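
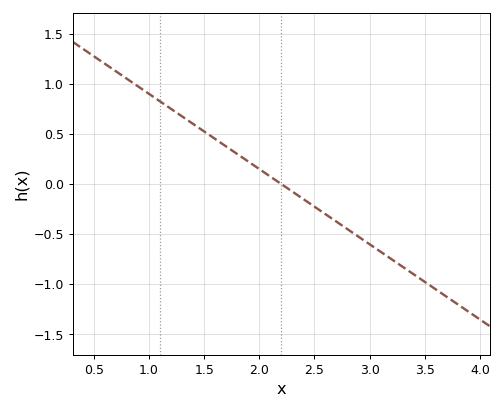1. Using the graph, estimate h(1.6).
0.45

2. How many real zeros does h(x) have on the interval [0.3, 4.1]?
1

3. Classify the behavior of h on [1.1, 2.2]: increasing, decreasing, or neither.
decreasing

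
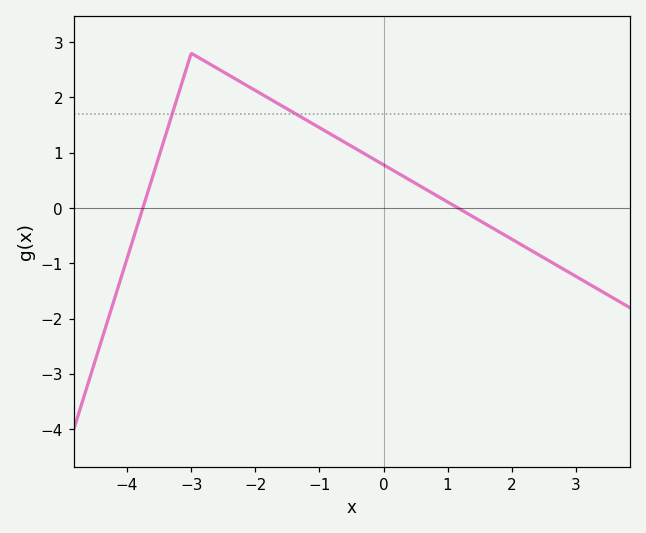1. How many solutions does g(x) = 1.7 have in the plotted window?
2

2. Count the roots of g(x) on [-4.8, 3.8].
2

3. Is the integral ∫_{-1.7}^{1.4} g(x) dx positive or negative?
positive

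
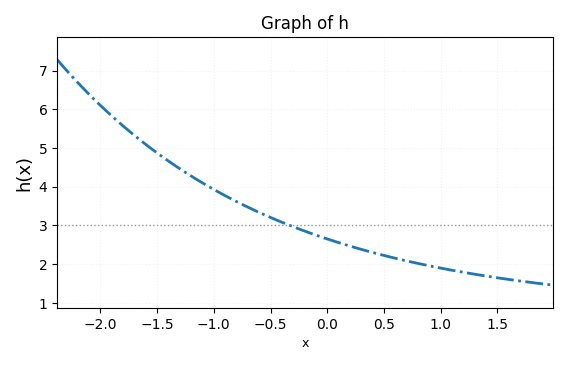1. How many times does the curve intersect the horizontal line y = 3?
1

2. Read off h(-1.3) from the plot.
4.5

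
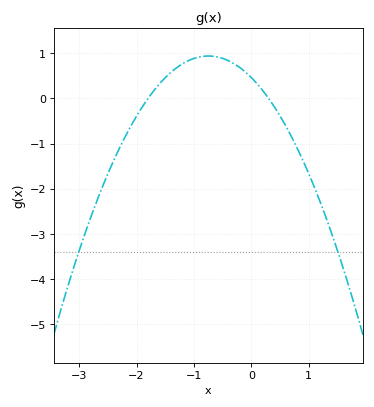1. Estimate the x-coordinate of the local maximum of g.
-0.8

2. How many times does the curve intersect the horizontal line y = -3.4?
2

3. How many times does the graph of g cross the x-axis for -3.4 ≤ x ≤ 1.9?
2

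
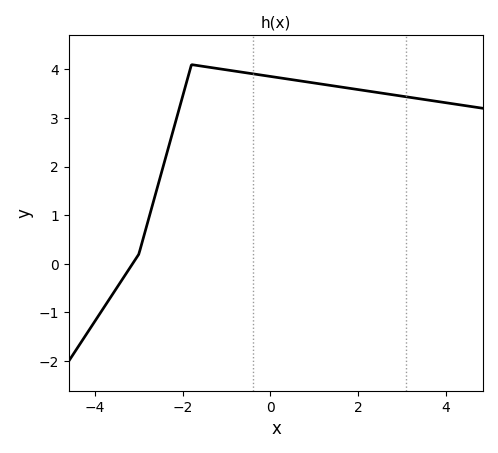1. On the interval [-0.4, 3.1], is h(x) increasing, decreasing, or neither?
decreasing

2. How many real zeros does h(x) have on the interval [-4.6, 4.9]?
1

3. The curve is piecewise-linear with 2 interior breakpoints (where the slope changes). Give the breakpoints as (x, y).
(-3, 0.2); (-1.8, 4.1)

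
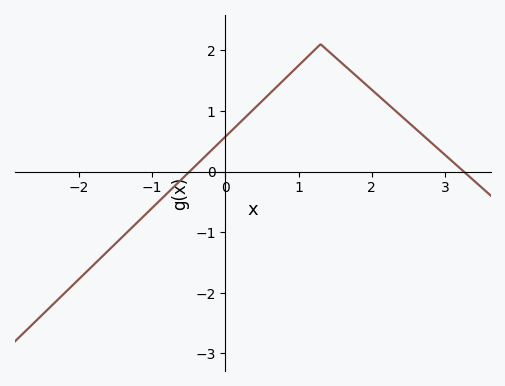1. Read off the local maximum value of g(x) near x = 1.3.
2.1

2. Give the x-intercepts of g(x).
-0.487, 3.25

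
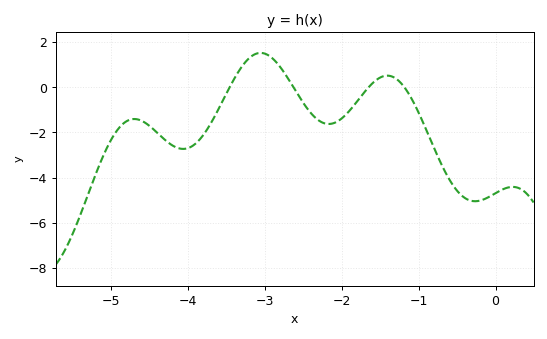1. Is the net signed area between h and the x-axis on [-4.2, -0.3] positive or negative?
negative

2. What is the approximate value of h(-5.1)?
-3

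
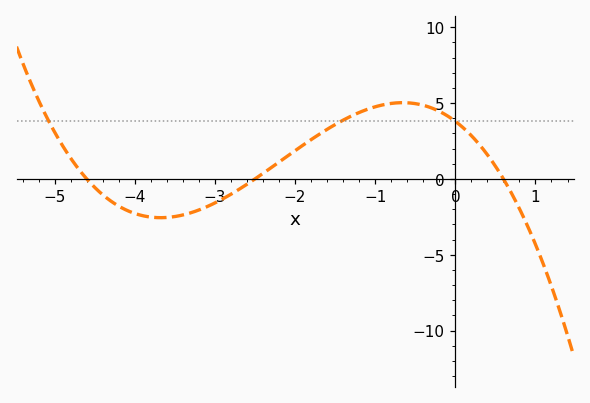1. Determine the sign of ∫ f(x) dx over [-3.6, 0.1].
positive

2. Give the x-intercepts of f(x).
-4.6, -2.5, 0.6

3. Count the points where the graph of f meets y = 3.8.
3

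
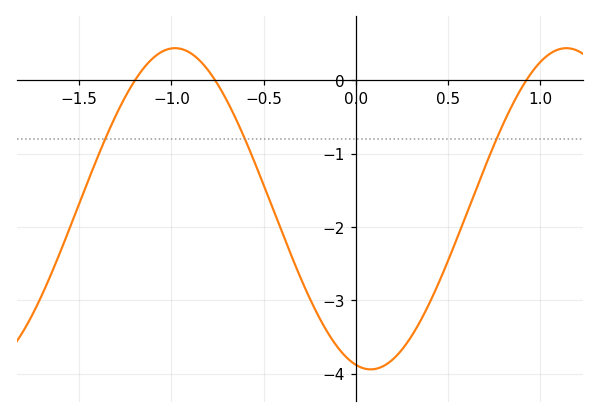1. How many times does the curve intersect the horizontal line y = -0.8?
3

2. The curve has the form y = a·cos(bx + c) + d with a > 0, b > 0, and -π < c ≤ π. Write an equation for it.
y = 2.19cos(3x + 2.9) - 1.75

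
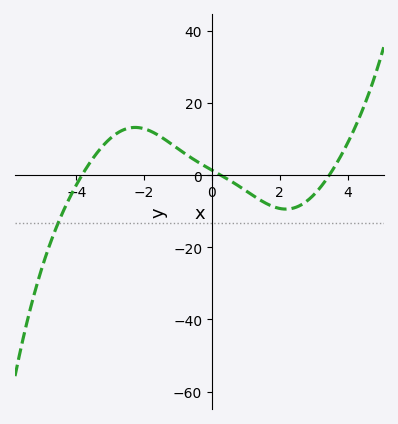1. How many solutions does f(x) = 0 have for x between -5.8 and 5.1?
3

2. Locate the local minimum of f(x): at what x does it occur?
2.18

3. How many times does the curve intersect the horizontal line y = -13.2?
1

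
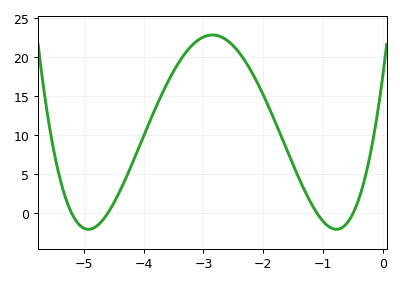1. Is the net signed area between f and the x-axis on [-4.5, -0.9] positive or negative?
positive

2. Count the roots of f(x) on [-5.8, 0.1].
4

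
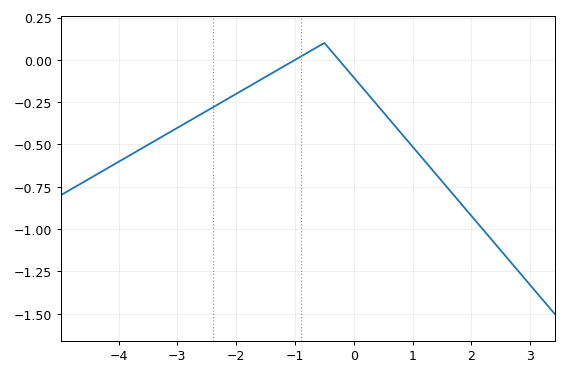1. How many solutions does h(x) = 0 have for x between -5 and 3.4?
2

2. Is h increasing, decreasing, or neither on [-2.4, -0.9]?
increasing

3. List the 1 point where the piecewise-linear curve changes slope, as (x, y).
(-0.5, 0.1)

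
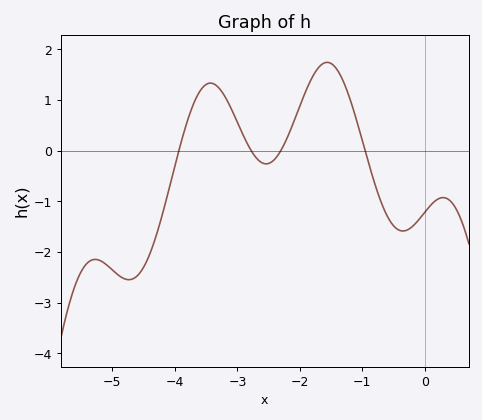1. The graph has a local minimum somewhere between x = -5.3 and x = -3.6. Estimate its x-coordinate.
-4.7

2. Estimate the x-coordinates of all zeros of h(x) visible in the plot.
-3.9, -2.8, -2.3, -1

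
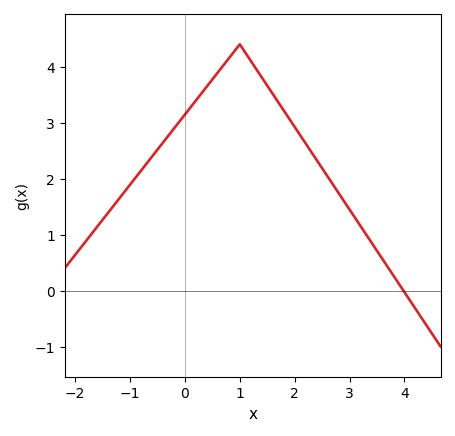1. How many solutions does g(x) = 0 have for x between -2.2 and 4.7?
1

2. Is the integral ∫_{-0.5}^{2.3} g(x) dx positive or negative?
positive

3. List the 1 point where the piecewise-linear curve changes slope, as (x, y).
(1, 4.4)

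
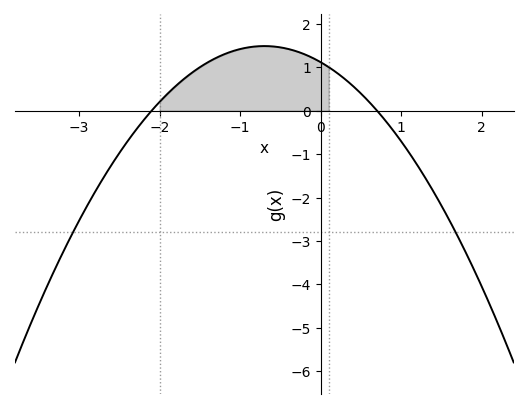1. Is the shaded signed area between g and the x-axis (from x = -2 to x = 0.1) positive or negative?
positive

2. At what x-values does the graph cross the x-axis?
-2.1, 0.7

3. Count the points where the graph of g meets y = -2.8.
2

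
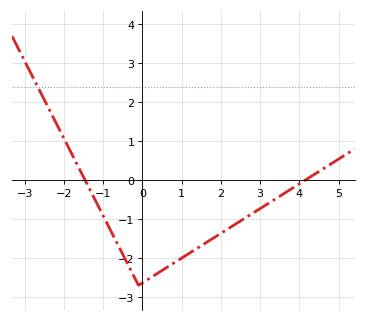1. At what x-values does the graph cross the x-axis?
-1.4, 4.2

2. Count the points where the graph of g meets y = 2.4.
1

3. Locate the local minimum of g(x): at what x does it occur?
0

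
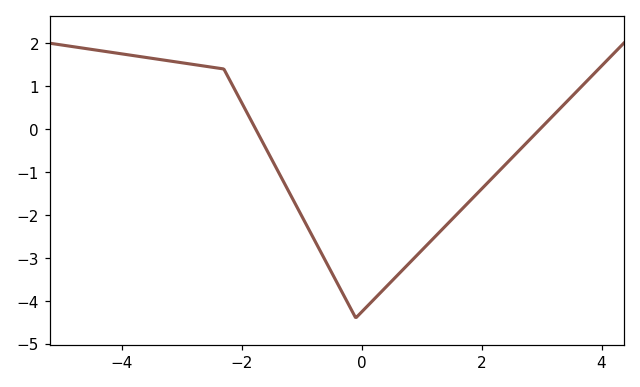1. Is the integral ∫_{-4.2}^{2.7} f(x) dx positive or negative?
negative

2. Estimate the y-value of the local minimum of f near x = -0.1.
-4.4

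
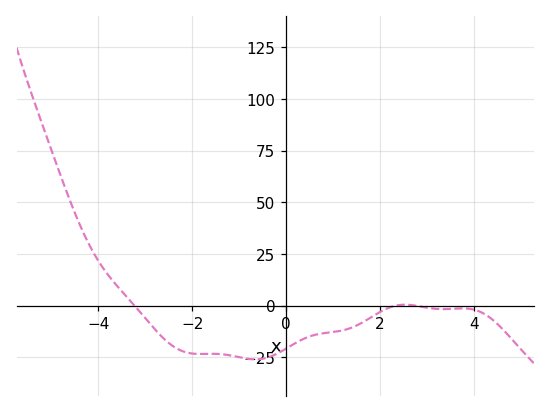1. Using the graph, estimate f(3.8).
-2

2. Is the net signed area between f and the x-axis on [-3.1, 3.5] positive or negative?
negative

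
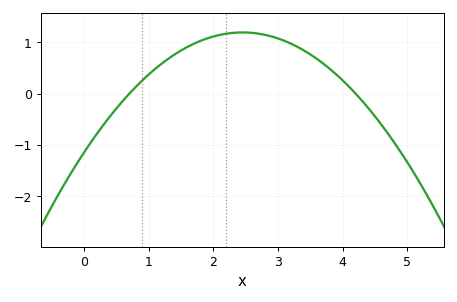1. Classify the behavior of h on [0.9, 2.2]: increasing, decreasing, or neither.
increasing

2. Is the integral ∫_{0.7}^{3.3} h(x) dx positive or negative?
positive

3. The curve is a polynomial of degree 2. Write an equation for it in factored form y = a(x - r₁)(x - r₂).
y = -0.39(x - 0.7)(x - 4.2)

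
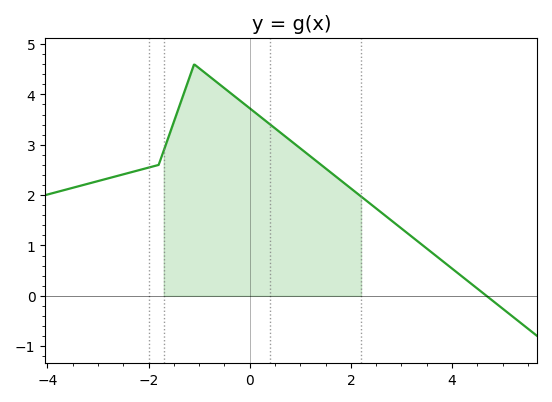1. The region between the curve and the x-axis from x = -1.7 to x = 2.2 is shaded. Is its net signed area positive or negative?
positive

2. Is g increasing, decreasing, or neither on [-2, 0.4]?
neither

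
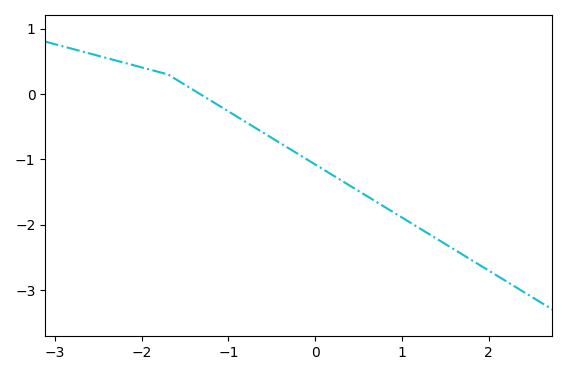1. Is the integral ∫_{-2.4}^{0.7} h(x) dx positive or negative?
negative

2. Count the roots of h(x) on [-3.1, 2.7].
1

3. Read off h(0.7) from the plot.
-1.65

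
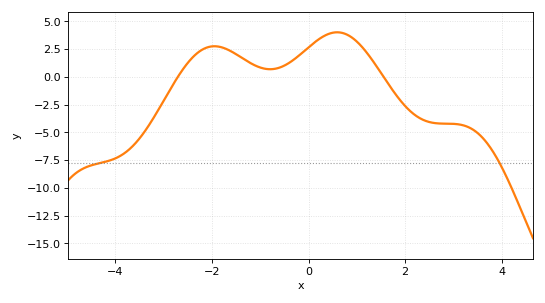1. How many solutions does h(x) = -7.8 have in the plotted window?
2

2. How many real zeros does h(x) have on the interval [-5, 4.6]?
2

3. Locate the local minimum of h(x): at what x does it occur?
-0.793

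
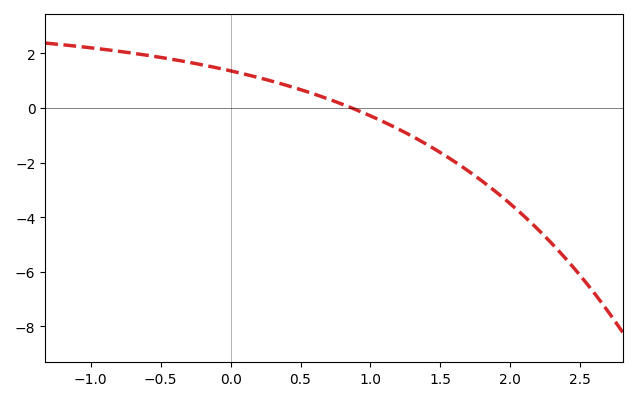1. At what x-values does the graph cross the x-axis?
0.866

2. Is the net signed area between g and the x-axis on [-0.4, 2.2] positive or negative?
negative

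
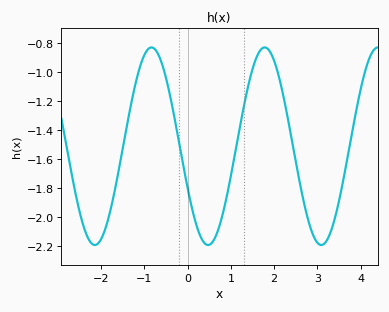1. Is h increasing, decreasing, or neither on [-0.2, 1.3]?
neither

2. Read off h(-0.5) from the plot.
-1.04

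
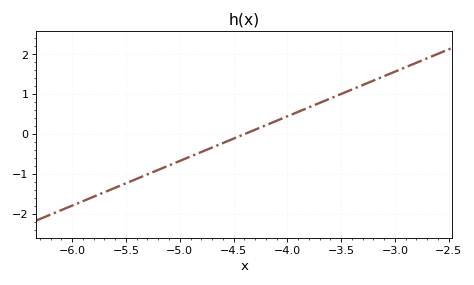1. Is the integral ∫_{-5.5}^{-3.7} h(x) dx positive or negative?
negative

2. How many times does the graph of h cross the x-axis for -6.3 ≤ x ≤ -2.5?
1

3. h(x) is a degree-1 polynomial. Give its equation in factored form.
y = 1.12(x + 4.4)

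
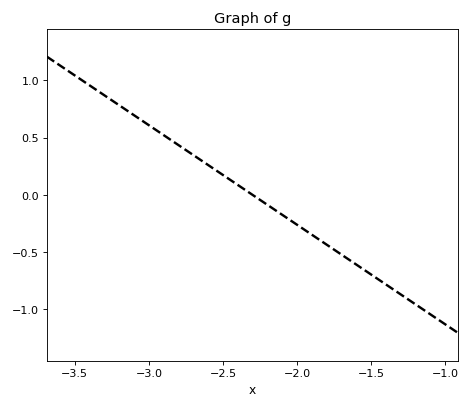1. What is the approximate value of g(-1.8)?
-0.45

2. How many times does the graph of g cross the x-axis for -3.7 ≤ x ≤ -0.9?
1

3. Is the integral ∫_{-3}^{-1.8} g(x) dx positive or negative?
positive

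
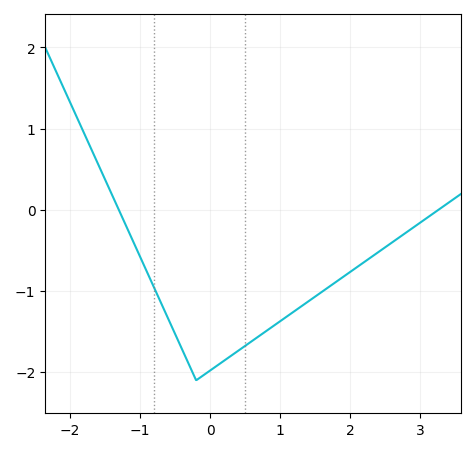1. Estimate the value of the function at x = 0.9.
-1.4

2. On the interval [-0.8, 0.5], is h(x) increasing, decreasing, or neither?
neither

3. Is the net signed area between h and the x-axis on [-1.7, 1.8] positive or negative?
negative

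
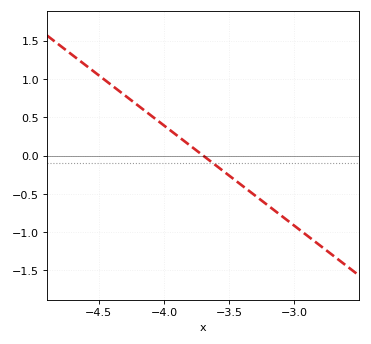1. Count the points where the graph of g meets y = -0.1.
1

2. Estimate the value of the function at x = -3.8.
0.131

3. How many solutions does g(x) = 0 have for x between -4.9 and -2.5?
1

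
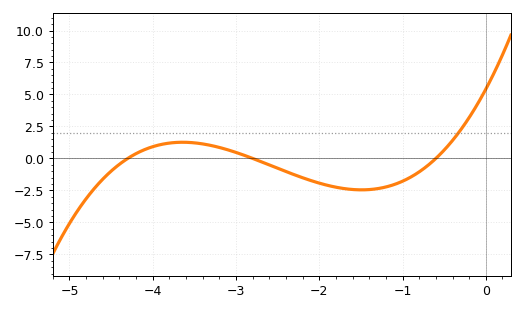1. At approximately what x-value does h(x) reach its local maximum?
-3.64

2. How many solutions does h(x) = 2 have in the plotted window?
1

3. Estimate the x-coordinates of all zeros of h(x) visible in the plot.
-4.3, -2.8, -0.6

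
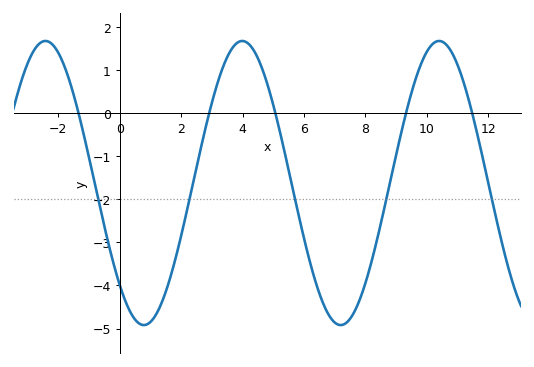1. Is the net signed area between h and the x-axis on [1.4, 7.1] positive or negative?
negative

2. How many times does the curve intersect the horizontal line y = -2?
5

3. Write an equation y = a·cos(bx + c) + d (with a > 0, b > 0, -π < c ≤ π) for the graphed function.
y = 3.3cos(0.98x + 2.4) - 1.62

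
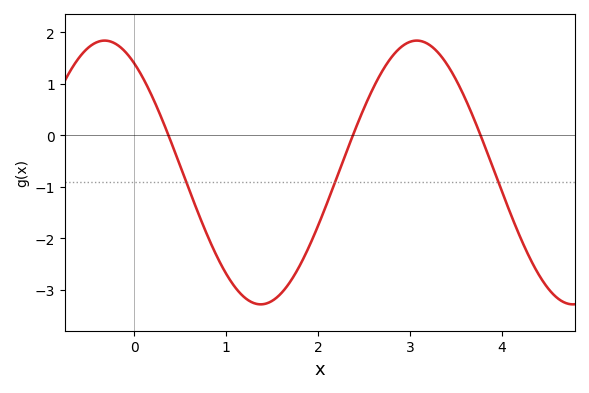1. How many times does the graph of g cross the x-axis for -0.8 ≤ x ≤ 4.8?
3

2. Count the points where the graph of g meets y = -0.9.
3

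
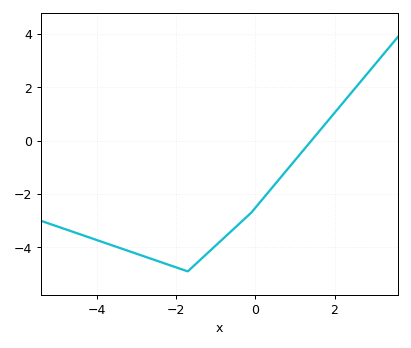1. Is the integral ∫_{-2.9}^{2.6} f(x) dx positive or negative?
negative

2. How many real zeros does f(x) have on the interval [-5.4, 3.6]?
1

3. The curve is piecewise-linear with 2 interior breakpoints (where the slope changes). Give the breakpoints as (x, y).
(-1.7, -4.9); (-0.1, -2.7)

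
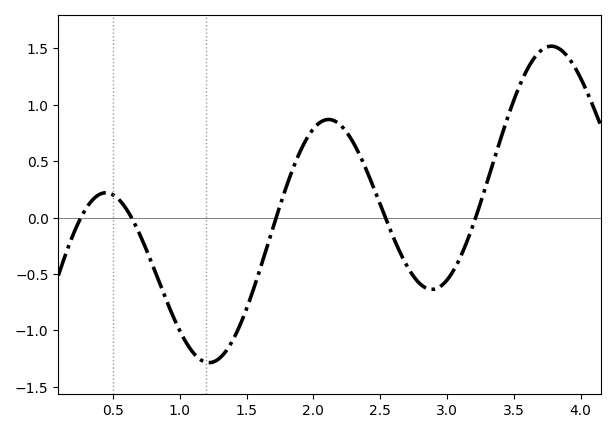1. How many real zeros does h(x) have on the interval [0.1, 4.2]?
5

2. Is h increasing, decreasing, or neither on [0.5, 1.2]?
decreasing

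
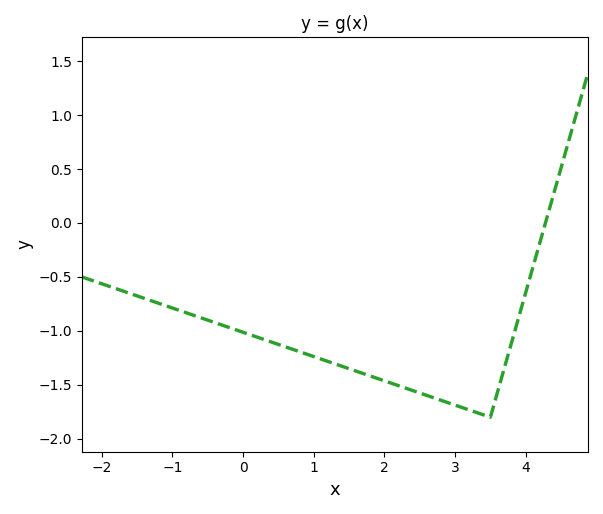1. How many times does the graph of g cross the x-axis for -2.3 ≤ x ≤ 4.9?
1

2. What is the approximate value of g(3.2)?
-1.73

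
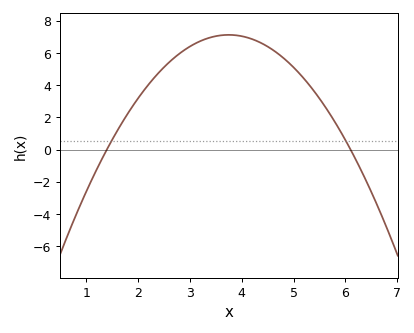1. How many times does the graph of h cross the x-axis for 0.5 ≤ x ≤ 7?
2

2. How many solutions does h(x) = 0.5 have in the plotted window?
2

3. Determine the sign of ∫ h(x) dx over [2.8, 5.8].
positive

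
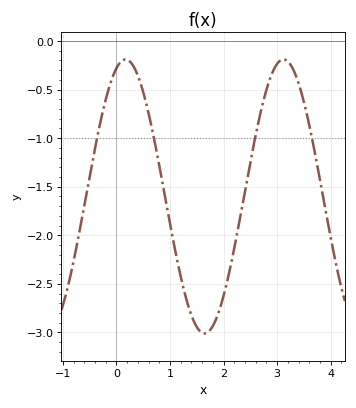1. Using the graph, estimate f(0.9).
-1.58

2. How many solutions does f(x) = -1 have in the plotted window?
4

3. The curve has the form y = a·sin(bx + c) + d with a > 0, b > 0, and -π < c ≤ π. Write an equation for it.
y = 1.41sin(2.13x + 1.21) - 1.6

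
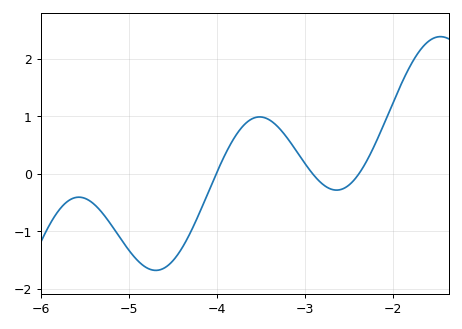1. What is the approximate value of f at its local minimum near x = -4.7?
-1.7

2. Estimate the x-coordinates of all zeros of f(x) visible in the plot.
-4, -2.9, -2.4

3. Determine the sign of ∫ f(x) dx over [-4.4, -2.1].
positive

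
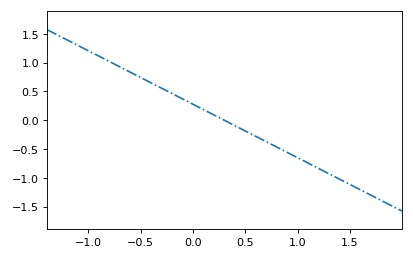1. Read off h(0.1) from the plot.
0.186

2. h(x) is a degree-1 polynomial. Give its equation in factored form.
y = -0.93(x - 0.3)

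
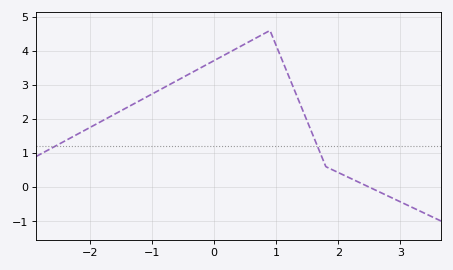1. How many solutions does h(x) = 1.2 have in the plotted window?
2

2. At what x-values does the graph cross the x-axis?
2.5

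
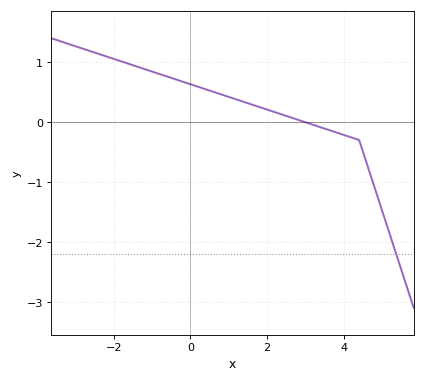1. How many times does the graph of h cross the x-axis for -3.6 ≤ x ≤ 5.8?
1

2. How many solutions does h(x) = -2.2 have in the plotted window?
1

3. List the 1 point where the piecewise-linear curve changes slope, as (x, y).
(4.4, -0.3)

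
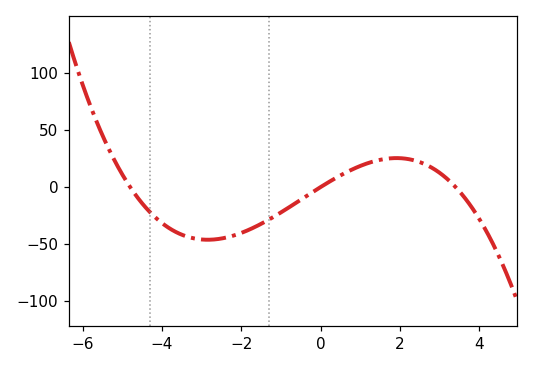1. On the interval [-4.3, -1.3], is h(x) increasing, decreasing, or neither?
neither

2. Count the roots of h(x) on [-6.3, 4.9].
3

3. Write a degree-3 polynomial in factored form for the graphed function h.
y = -1.33(x + 4.8)(x - 0)(x - 3.4)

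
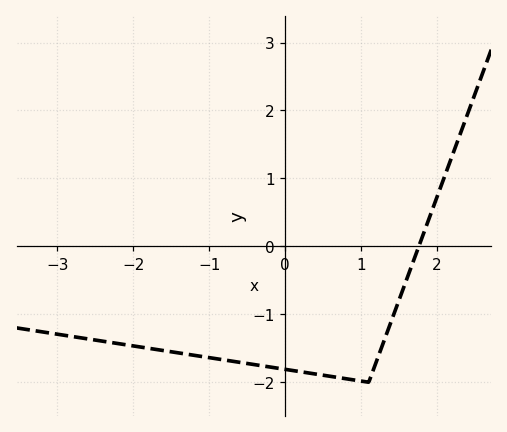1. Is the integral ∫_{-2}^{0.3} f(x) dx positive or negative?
negative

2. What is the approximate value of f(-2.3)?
-1.41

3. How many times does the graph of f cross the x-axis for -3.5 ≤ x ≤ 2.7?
1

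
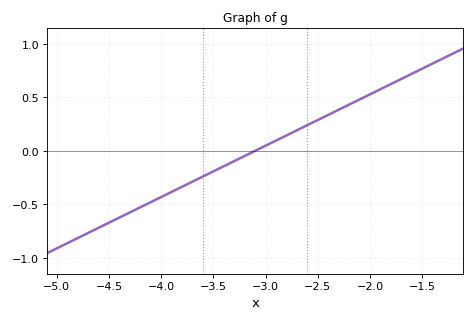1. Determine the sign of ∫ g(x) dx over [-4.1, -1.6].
positive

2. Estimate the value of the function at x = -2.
0.55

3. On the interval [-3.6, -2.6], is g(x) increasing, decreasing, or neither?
increasing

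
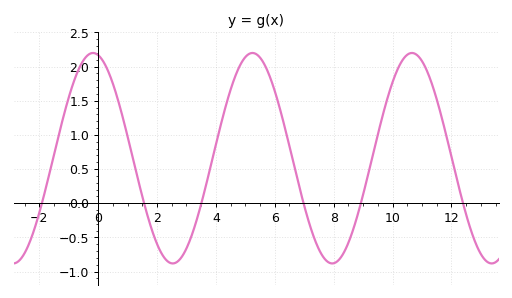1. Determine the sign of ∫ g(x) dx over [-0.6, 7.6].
positive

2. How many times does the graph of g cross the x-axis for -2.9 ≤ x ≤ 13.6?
6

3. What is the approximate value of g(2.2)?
-0.75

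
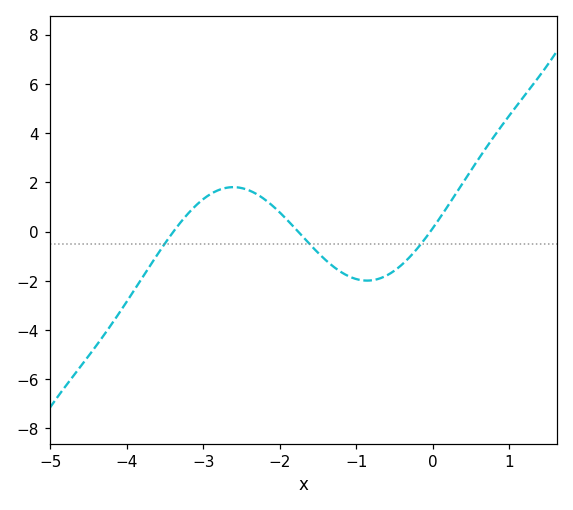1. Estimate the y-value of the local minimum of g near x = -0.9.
-2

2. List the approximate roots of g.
-3.4, -1.8, 0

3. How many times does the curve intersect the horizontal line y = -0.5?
3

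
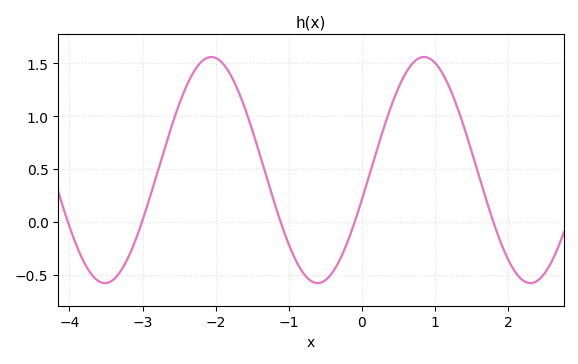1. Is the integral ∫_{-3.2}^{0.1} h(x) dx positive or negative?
positive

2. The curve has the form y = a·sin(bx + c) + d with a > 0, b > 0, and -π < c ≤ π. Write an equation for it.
y = 1.07sin(2.2x - 0.26) + 0.49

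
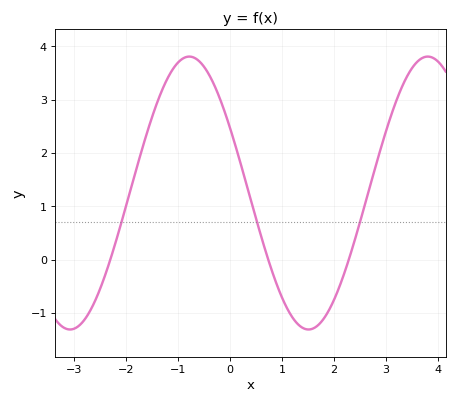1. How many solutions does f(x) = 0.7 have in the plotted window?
3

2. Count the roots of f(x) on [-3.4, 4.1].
3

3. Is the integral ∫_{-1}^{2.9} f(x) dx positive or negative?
positive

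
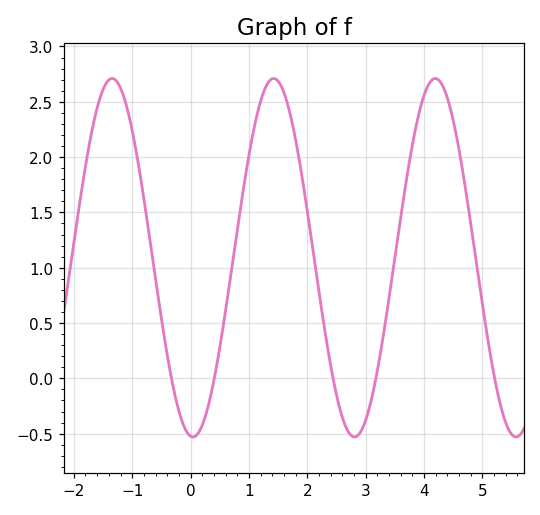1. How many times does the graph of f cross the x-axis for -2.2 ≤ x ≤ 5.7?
5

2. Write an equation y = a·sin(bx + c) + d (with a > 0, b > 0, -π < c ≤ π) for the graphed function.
y = 1.62sin(2.3x - 1.7) + 1.09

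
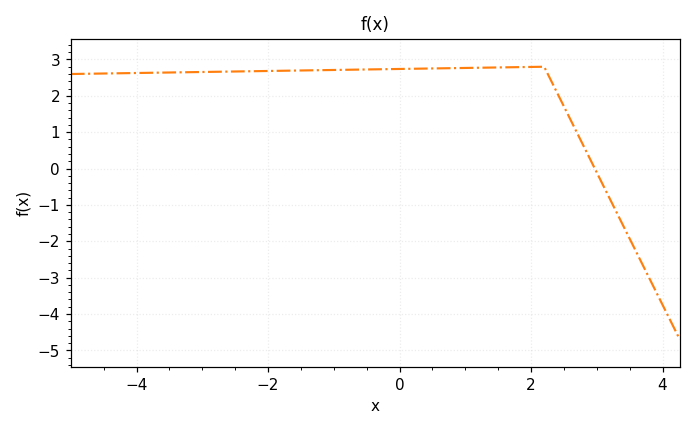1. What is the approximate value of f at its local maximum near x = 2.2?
2.8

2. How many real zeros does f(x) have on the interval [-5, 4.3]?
1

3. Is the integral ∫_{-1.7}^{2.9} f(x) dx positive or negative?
positive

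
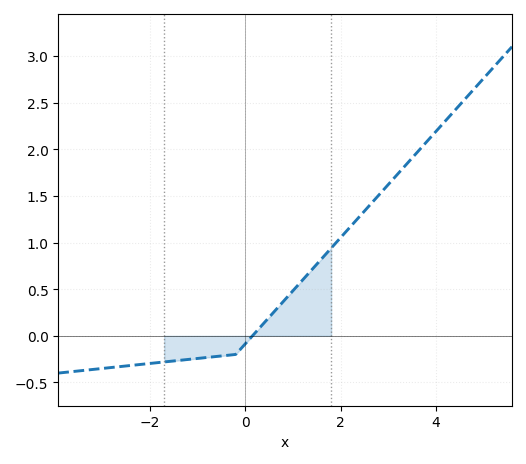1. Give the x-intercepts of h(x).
0.151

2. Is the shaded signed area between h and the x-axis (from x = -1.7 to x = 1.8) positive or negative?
positive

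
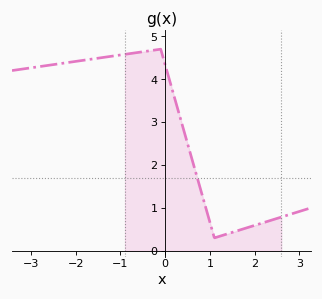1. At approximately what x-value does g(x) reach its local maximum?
-0.103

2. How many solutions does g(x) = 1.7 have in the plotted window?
1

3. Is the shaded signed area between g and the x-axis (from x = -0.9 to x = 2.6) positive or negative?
positive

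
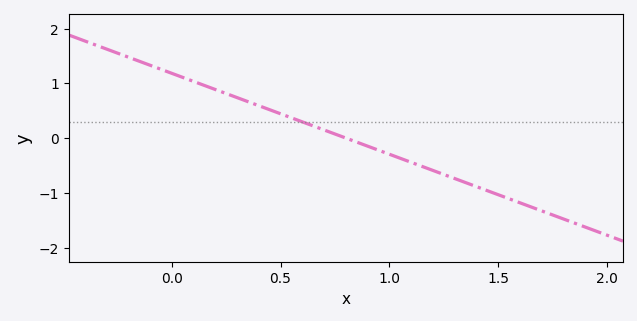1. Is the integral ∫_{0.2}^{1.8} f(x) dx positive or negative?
negative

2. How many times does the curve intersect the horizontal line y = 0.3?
1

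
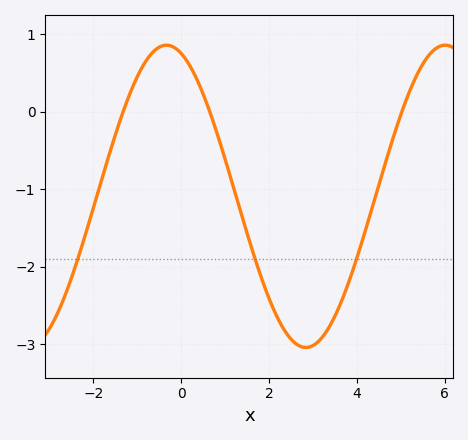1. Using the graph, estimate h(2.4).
-2.9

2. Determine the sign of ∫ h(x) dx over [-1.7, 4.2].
negative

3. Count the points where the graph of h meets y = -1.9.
3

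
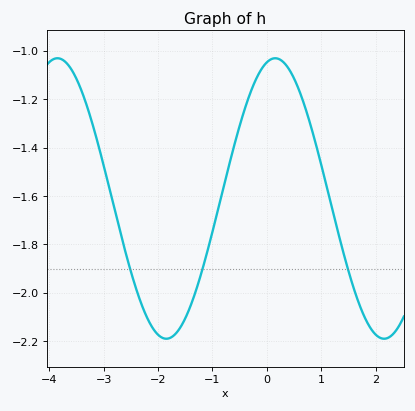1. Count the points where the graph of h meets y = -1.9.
3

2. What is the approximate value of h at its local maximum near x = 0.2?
-1.03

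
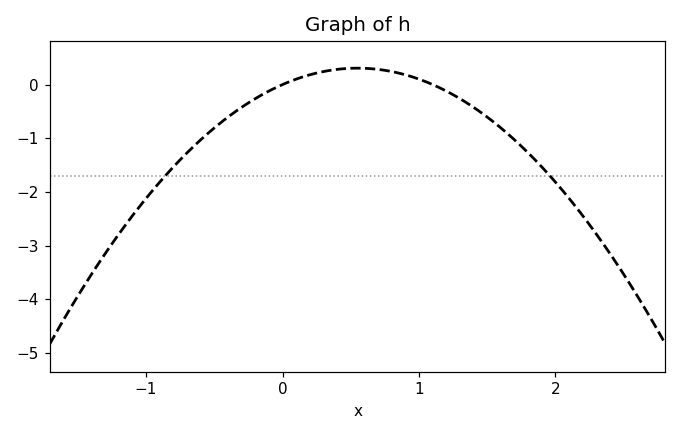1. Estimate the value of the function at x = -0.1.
-0.121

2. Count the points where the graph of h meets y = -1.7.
2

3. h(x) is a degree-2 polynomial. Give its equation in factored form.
y = -1.01(x - 0)(x - 1.1)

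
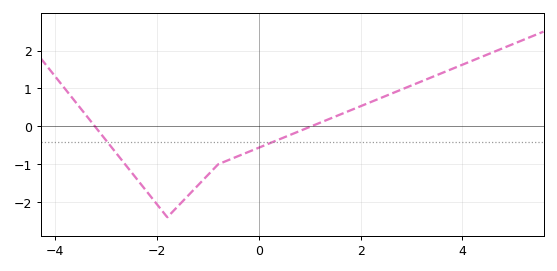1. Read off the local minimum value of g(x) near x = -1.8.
-2.4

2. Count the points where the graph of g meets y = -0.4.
2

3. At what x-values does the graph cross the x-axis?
-3.22, 1.03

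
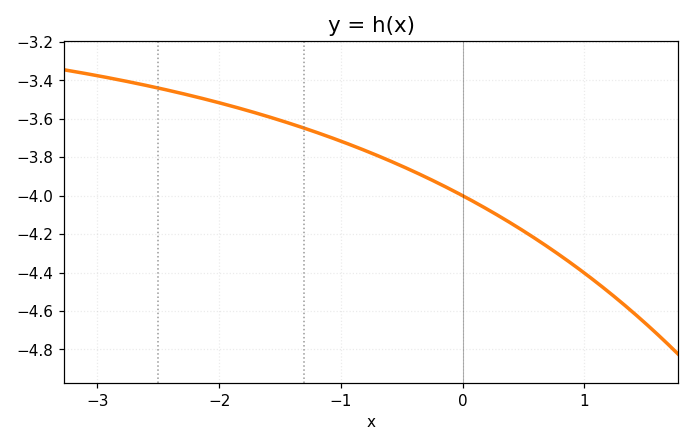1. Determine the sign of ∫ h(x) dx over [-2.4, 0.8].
negative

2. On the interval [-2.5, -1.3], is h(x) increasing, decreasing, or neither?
decreasing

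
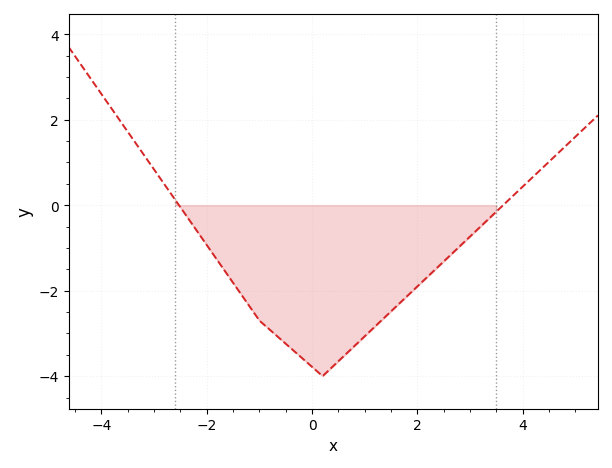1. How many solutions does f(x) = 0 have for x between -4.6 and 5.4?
2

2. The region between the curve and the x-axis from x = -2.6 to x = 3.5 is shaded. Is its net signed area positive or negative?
negative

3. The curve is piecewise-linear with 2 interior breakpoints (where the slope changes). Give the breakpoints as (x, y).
(-1, -2.7); (0.2, -4)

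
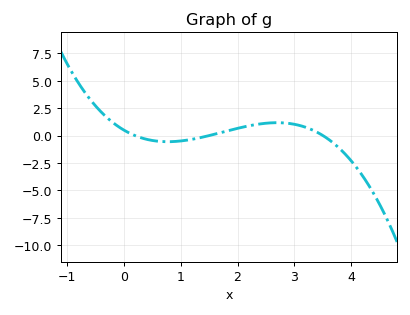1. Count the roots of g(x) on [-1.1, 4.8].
3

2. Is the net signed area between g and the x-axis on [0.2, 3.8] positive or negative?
positive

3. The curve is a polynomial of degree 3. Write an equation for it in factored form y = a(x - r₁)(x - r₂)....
y = -0.49(x - 0.2)(x - 1.5)(x - 3.5)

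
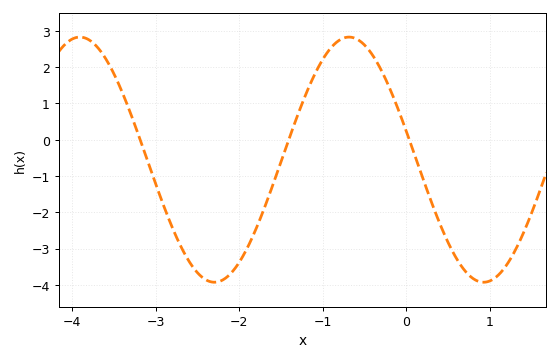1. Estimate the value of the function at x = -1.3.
0.688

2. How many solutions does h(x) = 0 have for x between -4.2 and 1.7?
3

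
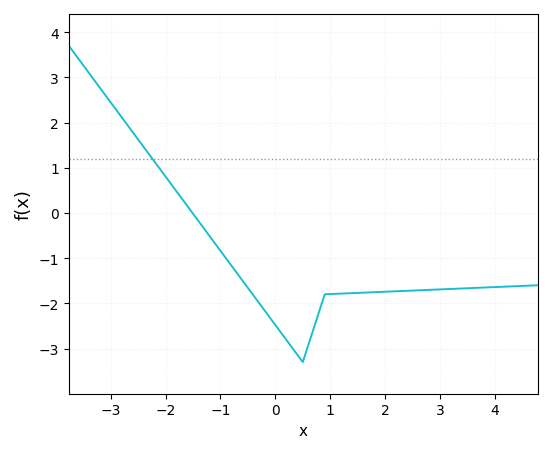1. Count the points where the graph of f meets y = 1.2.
1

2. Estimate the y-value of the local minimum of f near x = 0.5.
-3.3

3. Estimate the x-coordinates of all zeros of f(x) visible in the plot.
-1.51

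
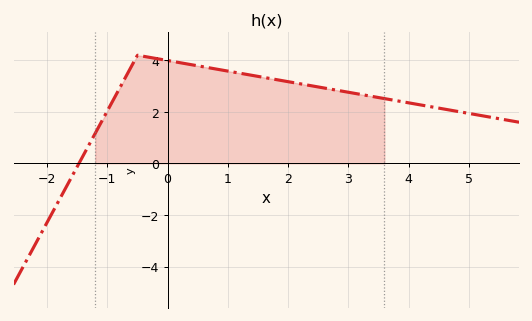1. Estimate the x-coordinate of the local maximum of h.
-0.497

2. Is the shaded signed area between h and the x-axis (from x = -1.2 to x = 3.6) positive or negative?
positive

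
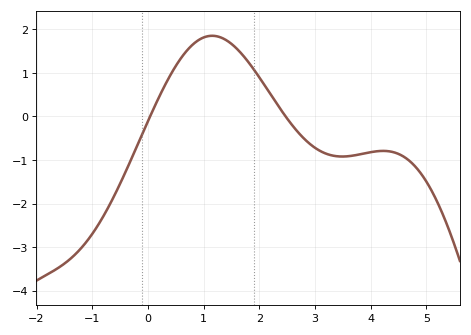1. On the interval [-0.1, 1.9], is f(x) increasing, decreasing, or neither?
neither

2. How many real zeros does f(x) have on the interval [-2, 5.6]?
2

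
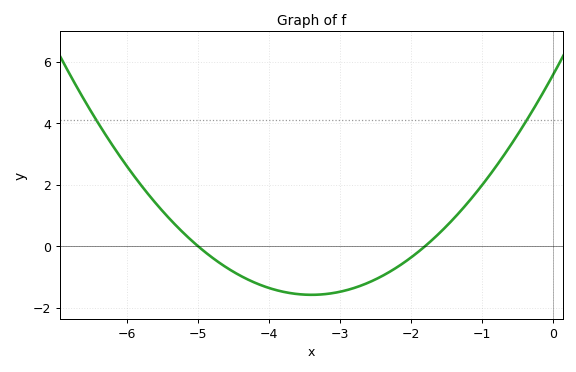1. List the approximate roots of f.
-5, -1.8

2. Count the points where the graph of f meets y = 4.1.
2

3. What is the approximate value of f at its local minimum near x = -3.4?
-1.6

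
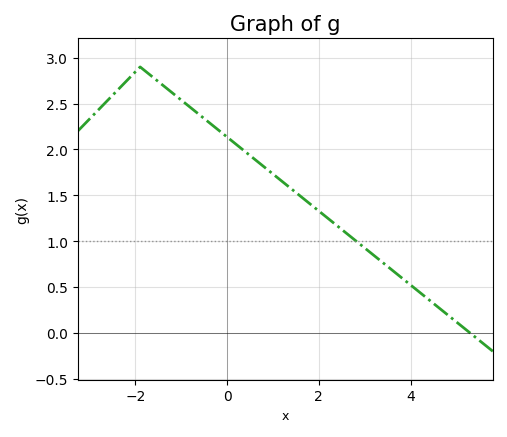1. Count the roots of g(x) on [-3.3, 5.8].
1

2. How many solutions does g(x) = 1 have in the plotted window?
1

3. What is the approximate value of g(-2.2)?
2.75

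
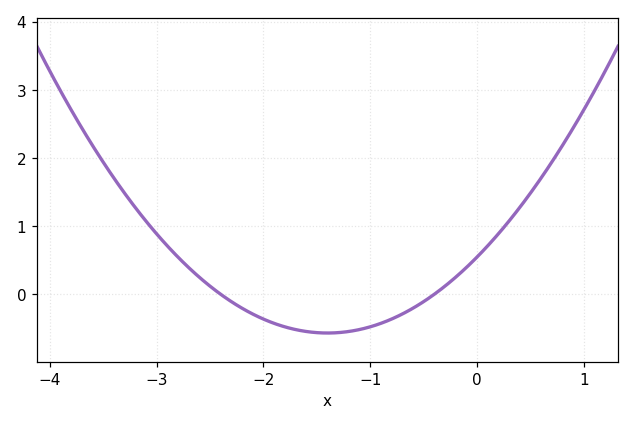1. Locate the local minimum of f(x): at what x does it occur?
-1.4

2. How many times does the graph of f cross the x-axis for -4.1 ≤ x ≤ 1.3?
2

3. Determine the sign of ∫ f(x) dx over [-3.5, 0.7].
positive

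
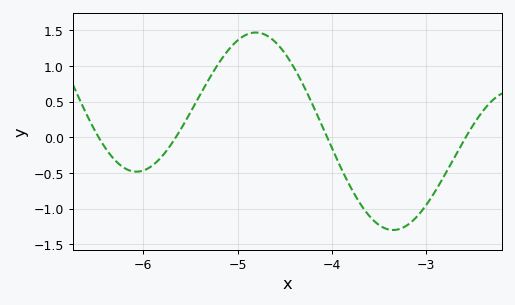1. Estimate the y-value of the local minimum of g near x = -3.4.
-1.3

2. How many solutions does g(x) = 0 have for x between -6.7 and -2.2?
4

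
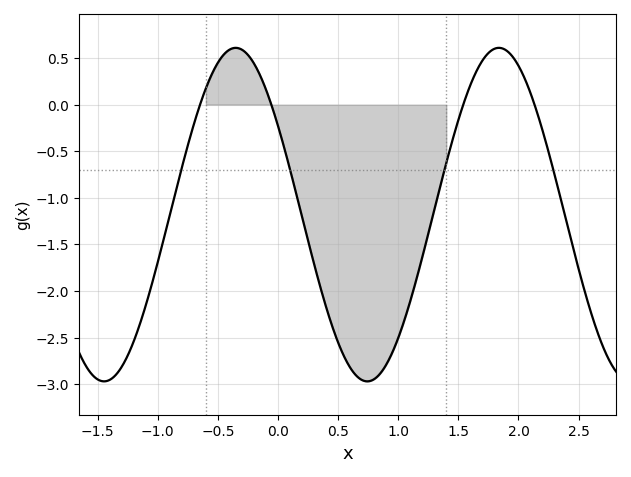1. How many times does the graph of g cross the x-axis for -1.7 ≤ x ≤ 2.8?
4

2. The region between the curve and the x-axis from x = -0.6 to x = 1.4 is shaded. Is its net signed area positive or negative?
negative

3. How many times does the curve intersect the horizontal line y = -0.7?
4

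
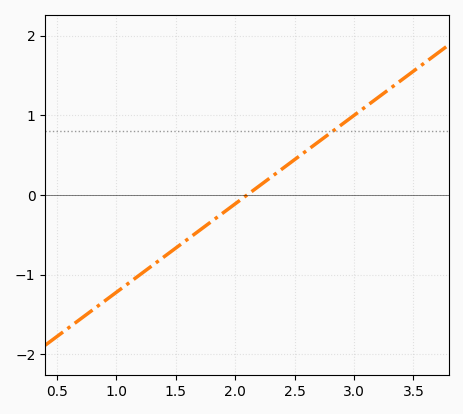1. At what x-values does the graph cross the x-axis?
2.1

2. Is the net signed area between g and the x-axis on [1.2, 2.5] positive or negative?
negative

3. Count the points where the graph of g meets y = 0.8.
1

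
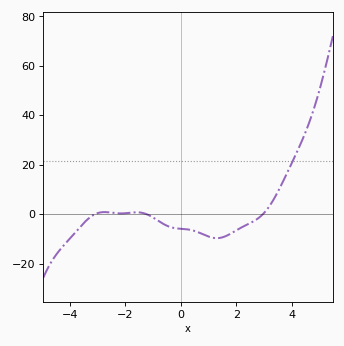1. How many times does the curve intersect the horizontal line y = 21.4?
1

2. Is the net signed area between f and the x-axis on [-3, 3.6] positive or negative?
negative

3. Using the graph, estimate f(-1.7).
0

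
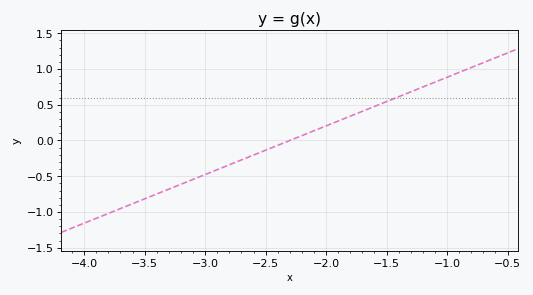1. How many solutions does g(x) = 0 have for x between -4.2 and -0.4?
1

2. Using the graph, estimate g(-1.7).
0.408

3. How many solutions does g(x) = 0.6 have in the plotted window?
1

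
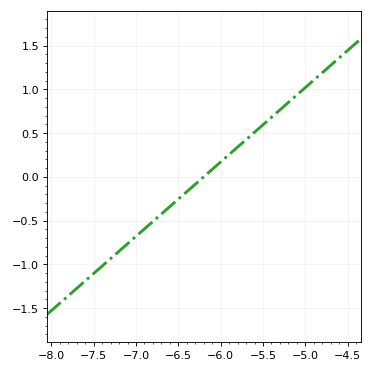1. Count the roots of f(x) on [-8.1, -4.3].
1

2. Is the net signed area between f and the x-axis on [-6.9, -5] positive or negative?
positive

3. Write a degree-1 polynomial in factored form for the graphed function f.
y = 0.85(x + 6.2)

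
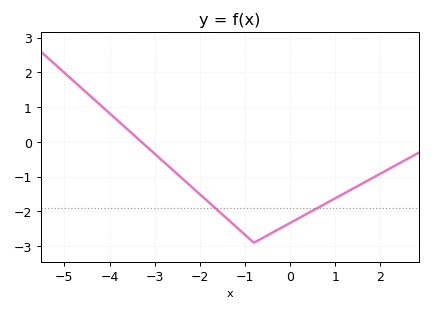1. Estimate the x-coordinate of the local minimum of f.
-0.8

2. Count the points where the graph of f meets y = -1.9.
2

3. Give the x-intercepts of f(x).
-3.2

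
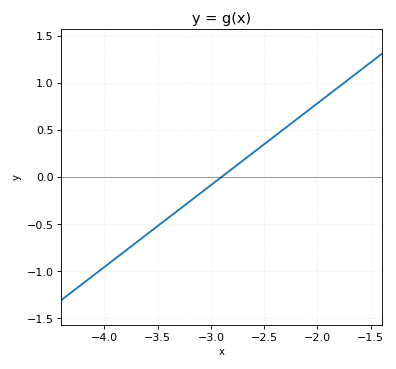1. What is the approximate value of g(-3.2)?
-0.25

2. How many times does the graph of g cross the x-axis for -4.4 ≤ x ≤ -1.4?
1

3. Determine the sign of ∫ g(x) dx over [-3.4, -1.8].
positive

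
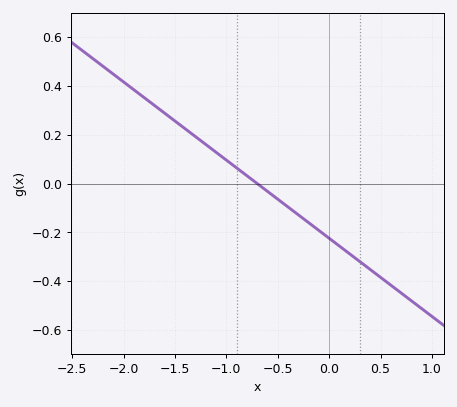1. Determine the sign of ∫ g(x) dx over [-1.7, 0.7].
negative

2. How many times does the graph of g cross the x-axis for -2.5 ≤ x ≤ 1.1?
1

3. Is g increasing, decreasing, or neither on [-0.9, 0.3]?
decreasing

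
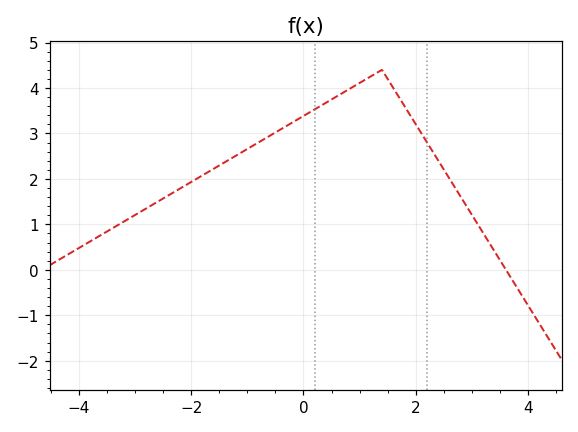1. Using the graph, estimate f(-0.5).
3.02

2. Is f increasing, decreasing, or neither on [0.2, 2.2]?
neither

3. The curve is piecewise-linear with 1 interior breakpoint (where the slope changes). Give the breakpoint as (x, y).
(1.4, 4.4)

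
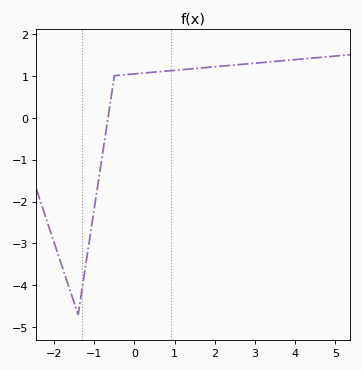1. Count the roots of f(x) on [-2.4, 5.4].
1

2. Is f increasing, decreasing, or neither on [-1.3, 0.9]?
increasing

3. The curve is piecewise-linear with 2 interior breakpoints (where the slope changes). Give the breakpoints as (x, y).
(-1.4, -4.7); (-0.5, 1)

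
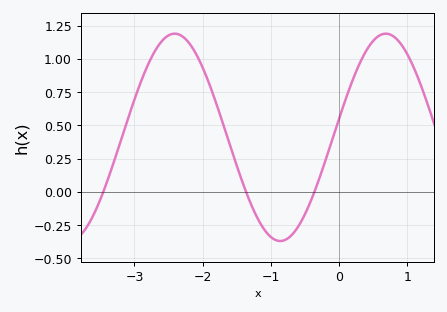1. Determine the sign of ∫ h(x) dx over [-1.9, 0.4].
positive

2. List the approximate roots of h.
-3.5, -1.4, -0.4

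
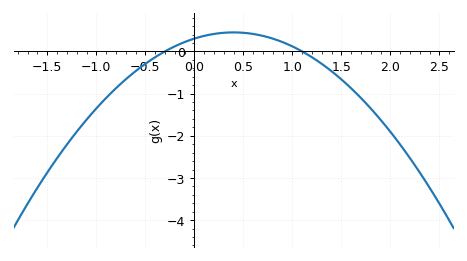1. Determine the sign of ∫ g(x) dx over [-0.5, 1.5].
positive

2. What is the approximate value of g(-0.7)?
-0.7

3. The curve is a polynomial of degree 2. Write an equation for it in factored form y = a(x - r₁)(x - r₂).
y = -0.92(x + 0.3)(x - 1.1)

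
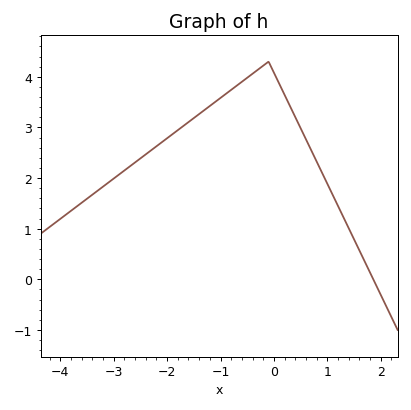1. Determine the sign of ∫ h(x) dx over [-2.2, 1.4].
positive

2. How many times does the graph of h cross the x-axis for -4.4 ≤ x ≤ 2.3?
1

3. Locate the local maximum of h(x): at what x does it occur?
-0.1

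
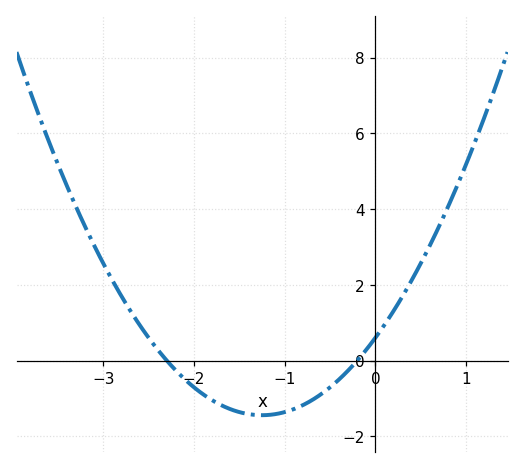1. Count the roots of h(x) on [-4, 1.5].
2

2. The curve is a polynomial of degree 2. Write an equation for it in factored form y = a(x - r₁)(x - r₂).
y = 1.31(x + 2.3)(x + 0.2)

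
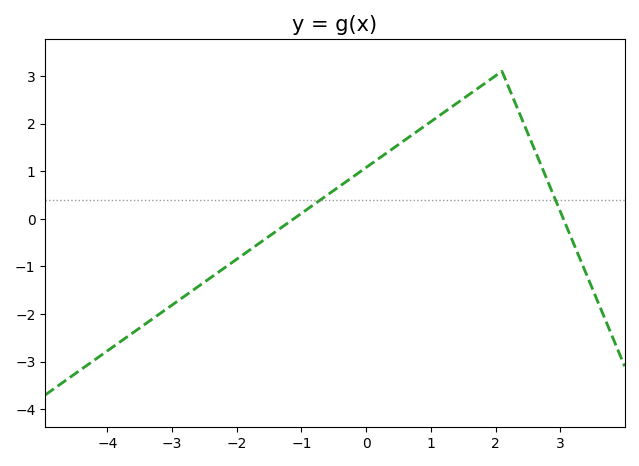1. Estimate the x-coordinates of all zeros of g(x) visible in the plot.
-1.12, 3.05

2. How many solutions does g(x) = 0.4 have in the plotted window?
2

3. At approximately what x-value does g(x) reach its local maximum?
2.1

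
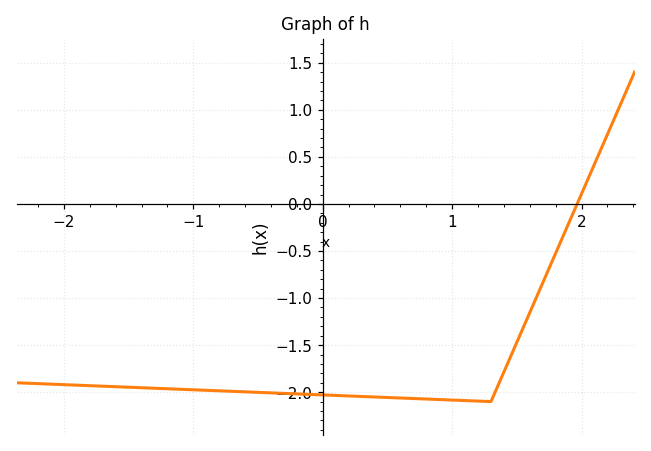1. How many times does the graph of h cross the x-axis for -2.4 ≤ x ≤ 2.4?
1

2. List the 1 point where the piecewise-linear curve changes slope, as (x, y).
(1.3, -2.1)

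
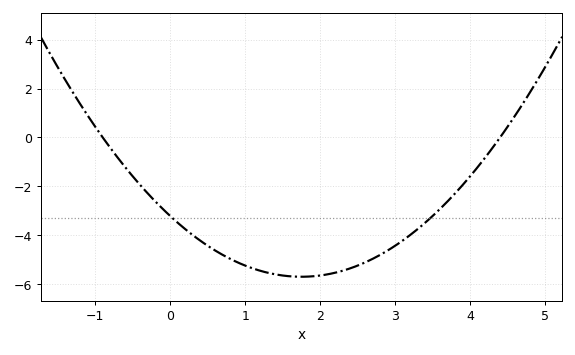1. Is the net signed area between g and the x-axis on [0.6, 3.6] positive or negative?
negative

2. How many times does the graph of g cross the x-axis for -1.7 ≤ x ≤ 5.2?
2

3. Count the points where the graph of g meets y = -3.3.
2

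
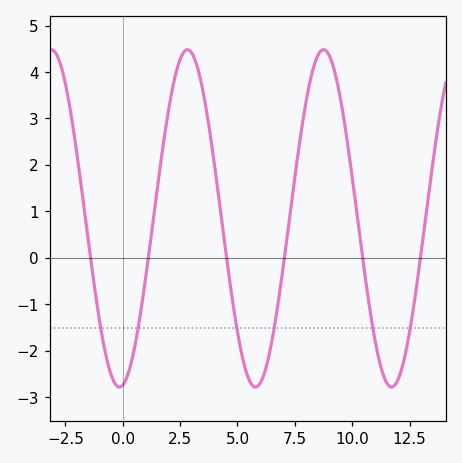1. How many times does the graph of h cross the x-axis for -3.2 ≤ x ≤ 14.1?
6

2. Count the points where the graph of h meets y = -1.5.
6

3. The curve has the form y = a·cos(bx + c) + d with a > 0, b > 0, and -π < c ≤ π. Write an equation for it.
y = 3.63cos(1.1x - 3) + 0.85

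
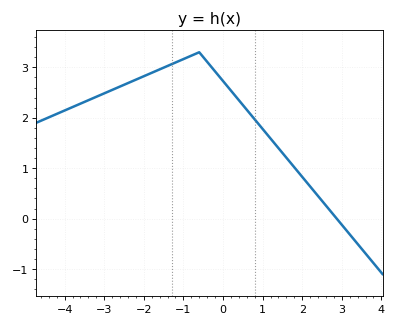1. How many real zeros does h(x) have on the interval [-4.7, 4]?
1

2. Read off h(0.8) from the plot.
2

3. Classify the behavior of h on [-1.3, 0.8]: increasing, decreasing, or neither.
neither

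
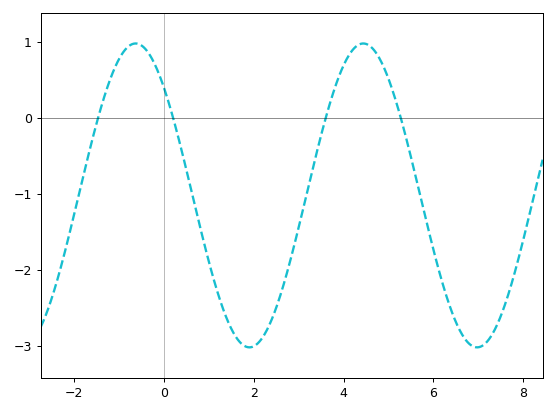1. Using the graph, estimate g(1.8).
-3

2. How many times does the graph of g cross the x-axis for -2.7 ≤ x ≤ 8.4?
4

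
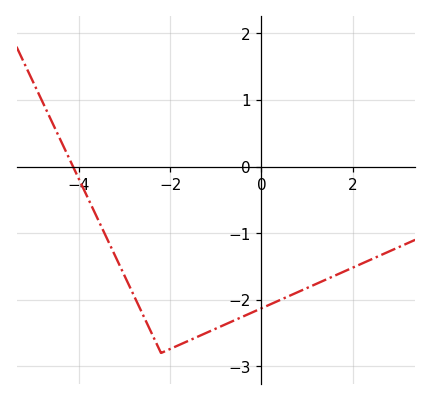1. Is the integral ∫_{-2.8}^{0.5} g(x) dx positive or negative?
negative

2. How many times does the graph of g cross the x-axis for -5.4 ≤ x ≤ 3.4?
1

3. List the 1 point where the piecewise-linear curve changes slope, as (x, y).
(-2.2, -2.8)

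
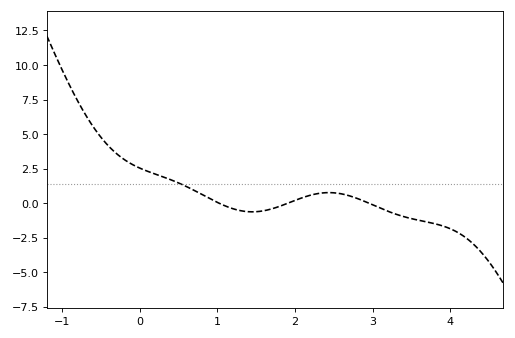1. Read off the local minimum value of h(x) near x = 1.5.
-0.5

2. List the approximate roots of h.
1, 1.9, 3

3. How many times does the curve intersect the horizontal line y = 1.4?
1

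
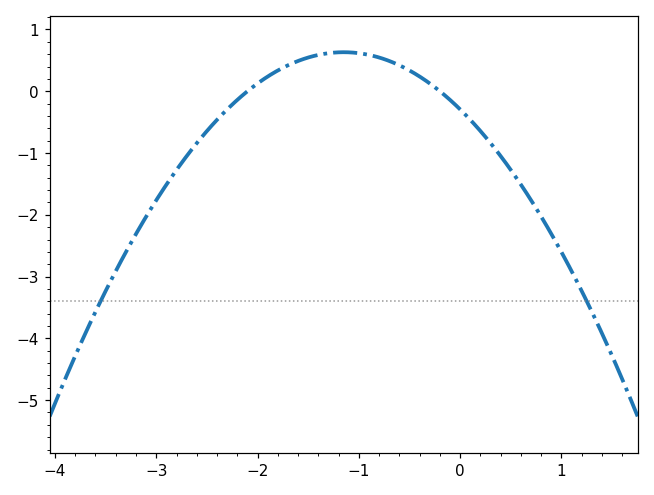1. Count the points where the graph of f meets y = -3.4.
2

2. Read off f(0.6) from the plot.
-1.5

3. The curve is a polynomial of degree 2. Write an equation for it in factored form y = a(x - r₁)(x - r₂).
y = -0.7(x + 2.1)(x + 0.2)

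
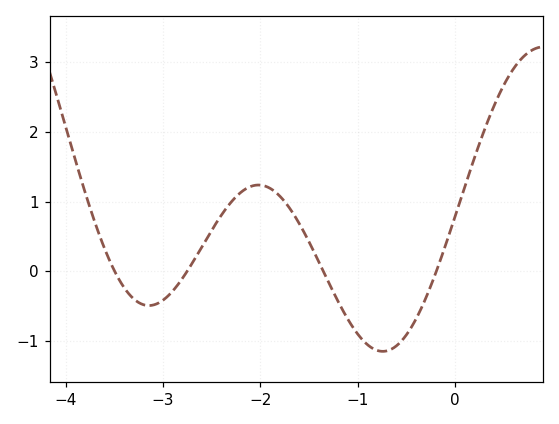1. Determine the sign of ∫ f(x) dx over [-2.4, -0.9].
positive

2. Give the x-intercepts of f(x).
-3.5, -2.75, -1.35, -0.194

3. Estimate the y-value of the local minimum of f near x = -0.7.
-1.15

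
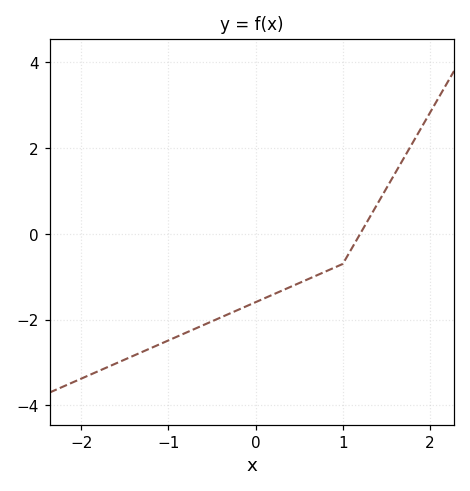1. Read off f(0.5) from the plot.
-1.1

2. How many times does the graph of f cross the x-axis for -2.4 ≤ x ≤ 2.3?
1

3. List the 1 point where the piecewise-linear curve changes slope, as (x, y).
(1, -0.7)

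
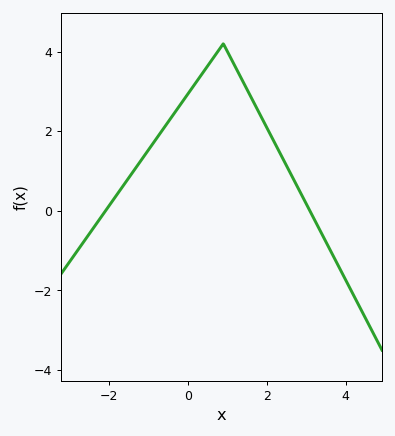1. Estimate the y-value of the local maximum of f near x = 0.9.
4.2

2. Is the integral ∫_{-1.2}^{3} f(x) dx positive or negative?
positive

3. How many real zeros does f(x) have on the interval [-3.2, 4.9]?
2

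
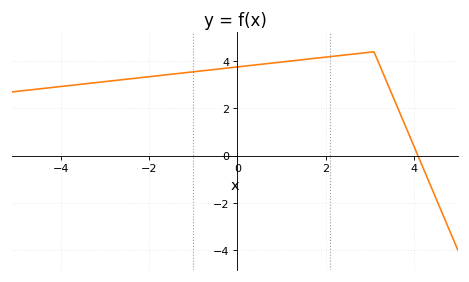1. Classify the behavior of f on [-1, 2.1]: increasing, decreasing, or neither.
increasing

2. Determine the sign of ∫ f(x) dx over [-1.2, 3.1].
positive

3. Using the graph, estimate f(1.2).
4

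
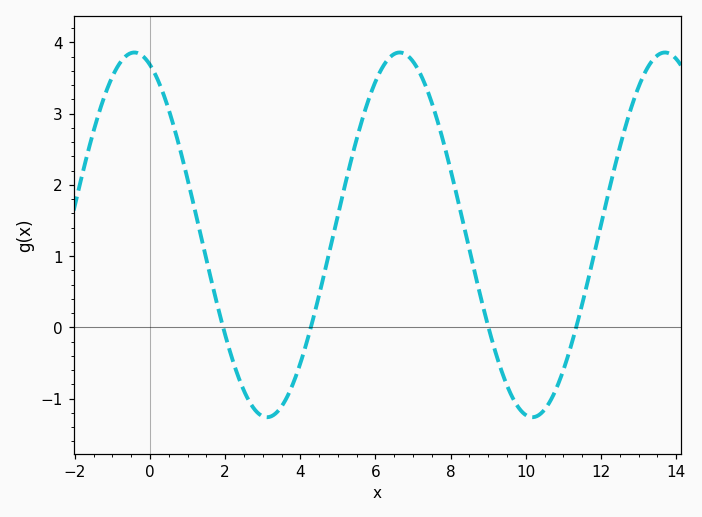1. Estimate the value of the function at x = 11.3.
-0.077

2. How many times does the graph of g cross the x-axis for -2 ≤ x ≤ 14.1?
4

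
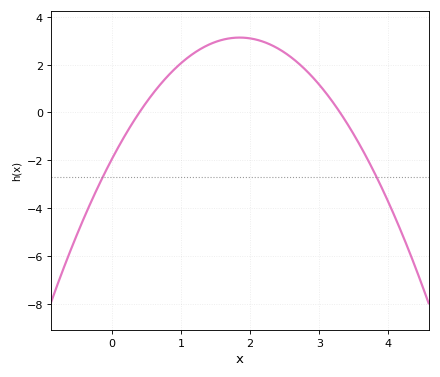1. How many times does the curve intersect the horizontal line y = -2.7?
2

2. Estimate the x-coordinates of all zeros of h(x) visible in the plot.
0.4, 3.3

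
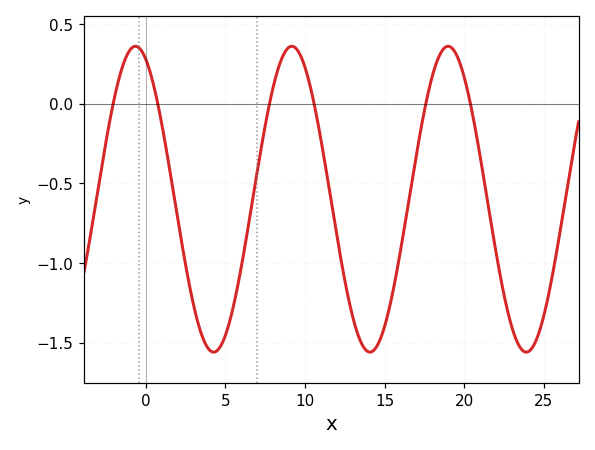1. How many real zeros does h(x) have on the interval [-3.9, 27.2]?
6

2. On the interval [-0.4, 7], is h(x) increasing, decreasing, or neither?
neither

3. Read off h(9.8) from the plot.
0.284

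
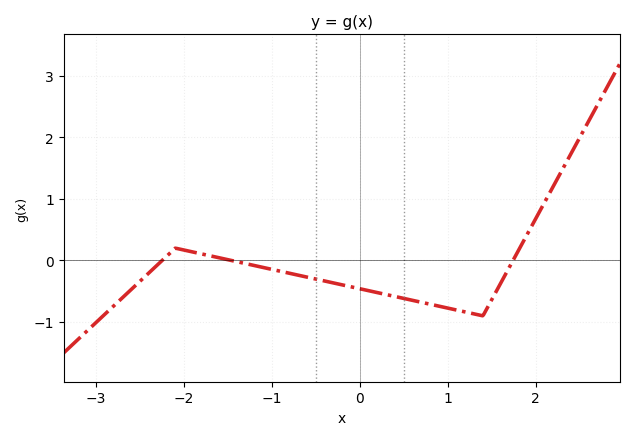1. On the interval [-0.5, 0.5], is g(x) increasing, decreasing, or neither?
decreasing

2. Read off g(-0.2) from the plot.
-0.397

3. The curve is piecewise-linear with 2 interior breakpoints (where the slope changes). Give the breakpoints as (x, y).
(-2.1, 0.2); (1.4, -0.9)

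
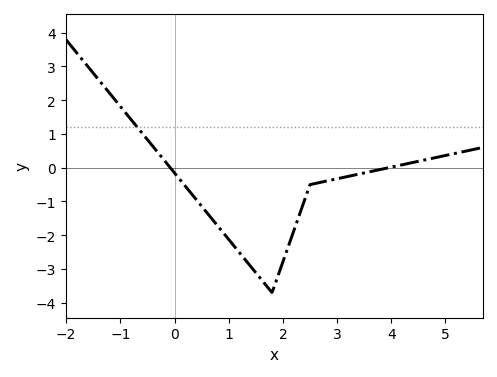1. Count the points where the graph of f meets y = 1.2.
1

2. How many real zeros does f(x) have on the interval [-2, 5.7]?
2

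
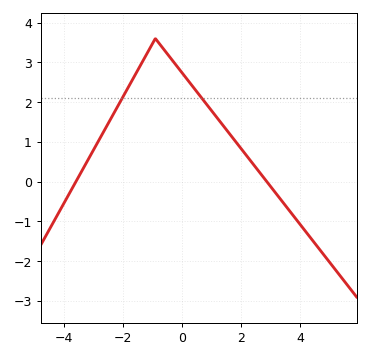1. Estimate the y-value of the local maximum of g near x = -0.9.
3.6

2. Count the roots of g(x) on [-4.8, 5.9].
2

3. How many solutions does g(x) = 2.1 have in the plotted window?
2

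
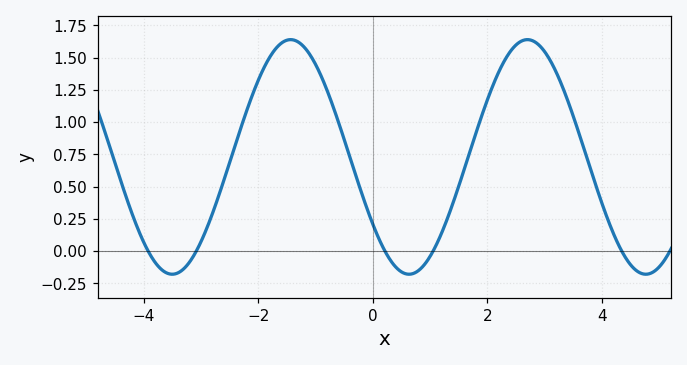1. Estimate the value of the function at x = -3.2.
-0.1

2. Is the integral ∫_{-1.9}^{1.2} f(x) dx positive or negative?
positive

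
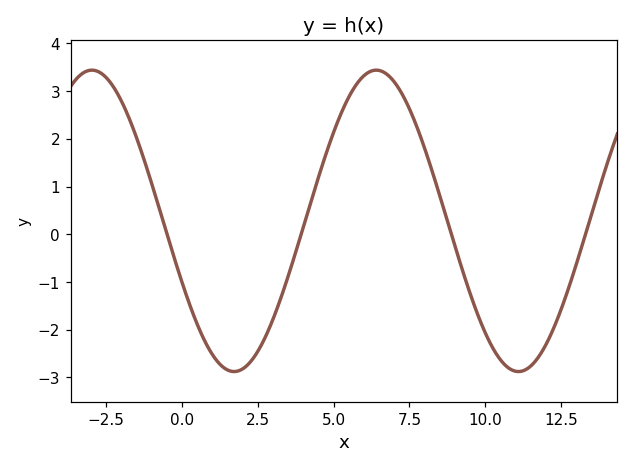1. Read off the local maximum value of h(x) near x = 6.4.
3.4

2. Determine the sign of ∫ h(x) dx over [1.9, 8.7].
positive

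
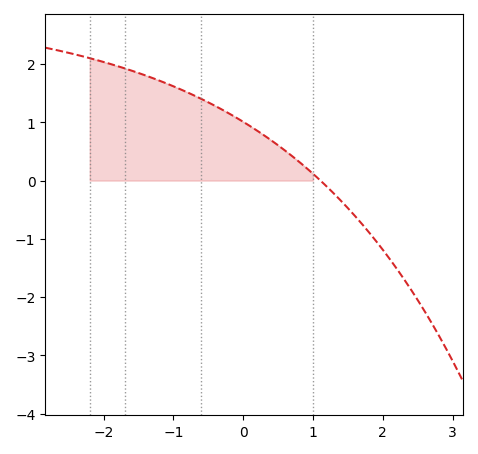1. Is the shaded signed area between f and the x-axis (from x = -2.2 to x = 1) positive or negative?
positive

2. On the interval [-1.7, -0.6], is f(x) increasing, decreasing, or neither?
decreasing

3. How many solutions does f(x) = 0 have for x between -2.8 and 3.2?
1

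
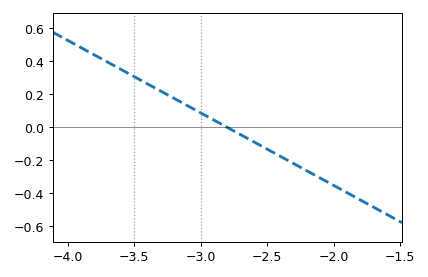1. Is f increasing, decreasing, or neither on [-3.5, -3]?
decreasing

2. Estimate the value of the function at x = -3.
0.088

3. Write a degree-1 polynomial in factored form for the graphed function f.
y = -0.44(x + 2.8)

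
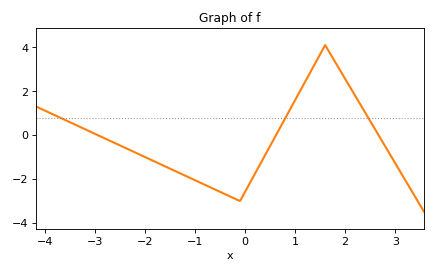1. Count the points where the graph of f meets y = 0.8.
3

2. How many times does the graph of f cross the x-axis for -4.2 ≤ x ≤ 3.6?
3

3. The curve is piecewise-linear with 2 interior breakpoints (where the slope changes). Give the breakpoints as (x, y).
(-0.1, -3); (1.6, 4.1)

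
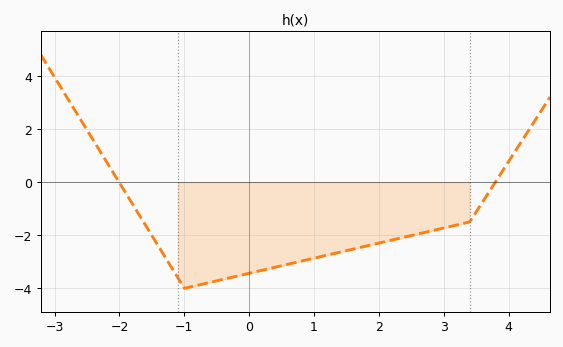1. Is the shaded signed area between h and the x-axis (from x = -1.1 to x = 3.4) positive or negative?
negative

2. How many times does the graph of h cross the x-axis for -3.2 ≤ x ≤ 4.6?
2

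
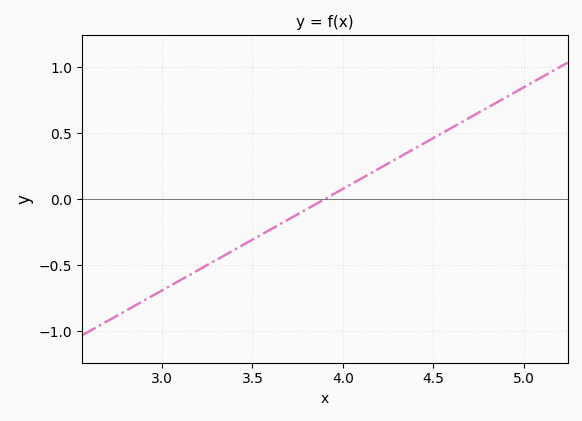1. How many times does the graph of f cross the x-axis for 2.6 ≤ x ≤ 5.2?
1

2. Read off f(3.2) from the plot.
-0.539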